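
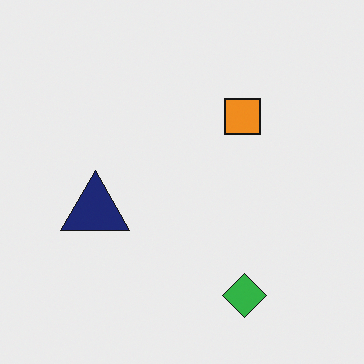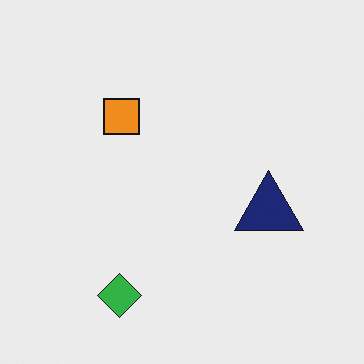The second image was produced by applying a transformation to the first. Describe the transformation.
The transformation is: flipped horizontally (left ↔ right).

The navy triangle is in the left of the first image and the right of the second — shapes on opposite sides of the vertical midline have swapped in a mirror flip.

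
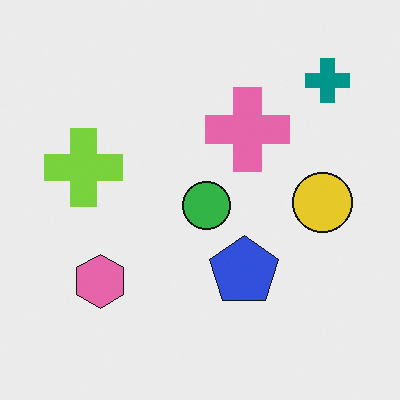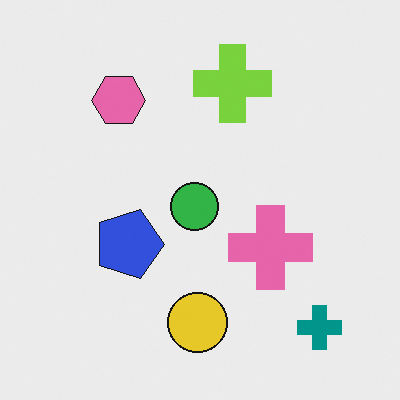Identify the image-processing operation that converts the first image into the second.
The transformation is: rotated 90° clockwise.

The teal cross sits in the top-right of the first image and the bottom-right of the second — consistent with a whole-image 90° clockwise rotation.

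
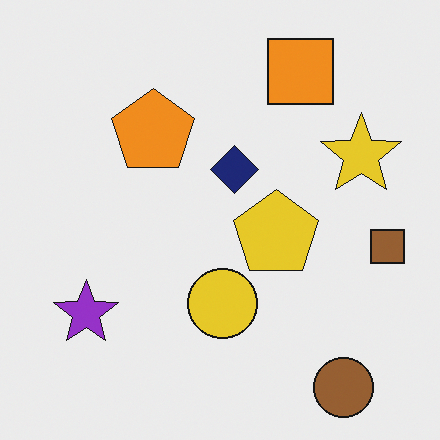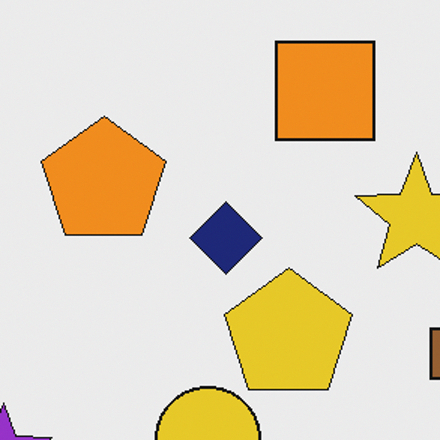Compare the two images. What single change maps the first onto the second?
The image was cropped slightly and scaled back up.

The visible shapes are larger and the field of view is narrower; shapes near the original edges may be partly or wholly outside the frame — a crop-and-rescale.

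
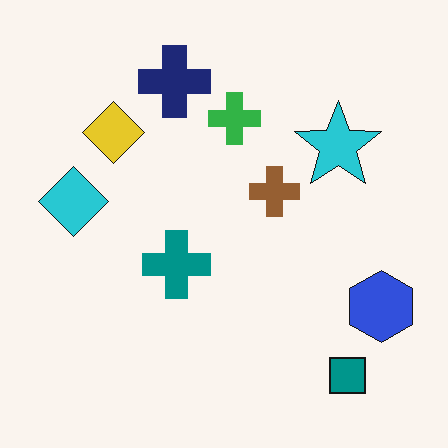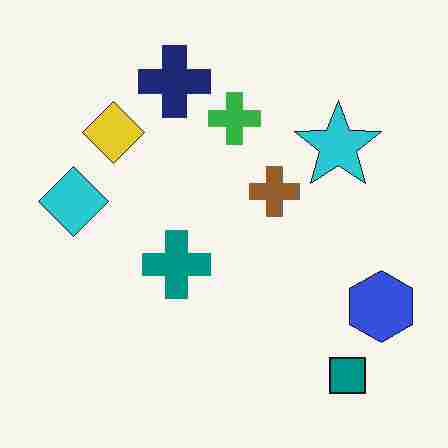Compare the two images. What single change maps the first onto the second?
The transformation is: heavily JPEG-compressed with obvious blocking artifacts.

Blocky 8×8 compression artifacts appear around shape edges and the flat background shows ringing — characteristic JPEG degradation.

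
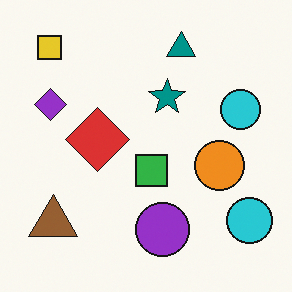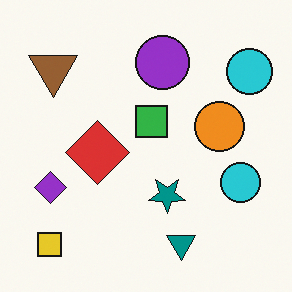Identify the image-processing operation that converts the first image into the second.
This is the original image flipped vertically (top ↔ bottom).

The yellow square is in the top-left of the first image and the bottom-left of the second — shapes on opposite sides of the horizontal midline have swapped in a mirror flip.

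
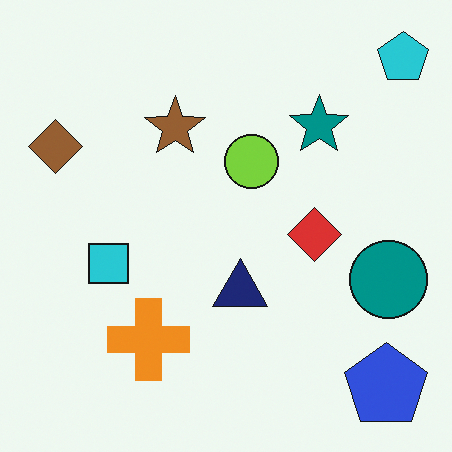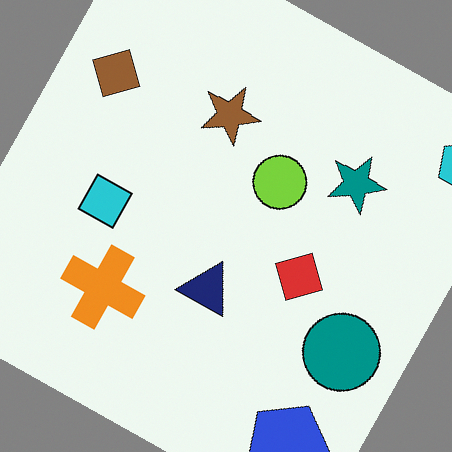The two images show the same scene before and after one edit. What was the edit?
The transformation is: rotated clockwise by a moderate amount.

Every shape is tilted by the same angle and the image corners show triangular fill wedges — a whole-image rotation by a non-right angle.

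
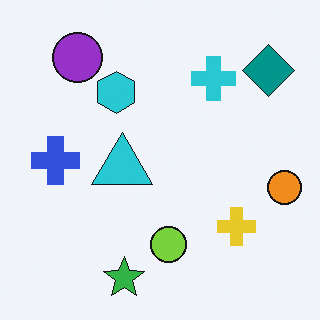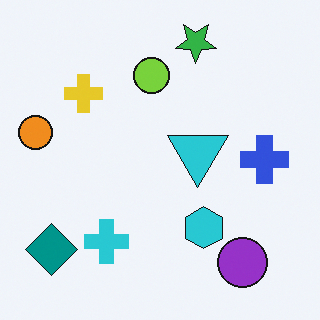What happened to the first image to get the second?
The image was rotated 180°.

The teal diamond sits in the top-right of the first image and the bottom-left of the second — consistent with a whole-image 180° rotation.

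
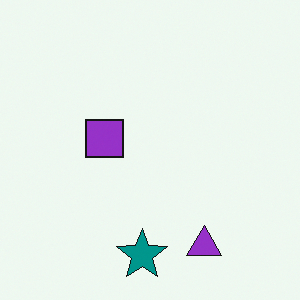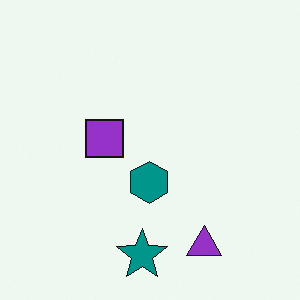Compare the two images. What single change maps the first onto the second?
The second image is the first overlaid with an additional teal hexagon.

A teal hexagon appears in the second image that is absent from the first.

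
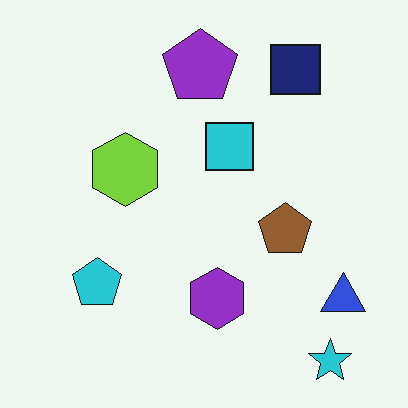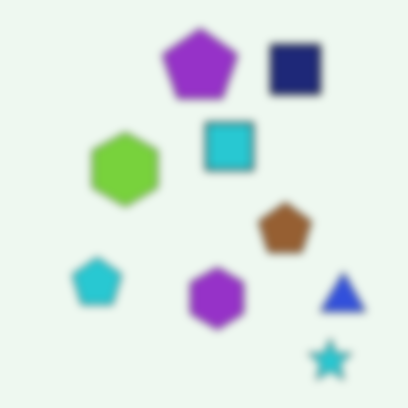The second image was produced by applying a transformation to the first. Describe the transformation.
This is the original image noticeably gaussian-blurred.

Shape edges and outlines are uniformly softened across the whole image.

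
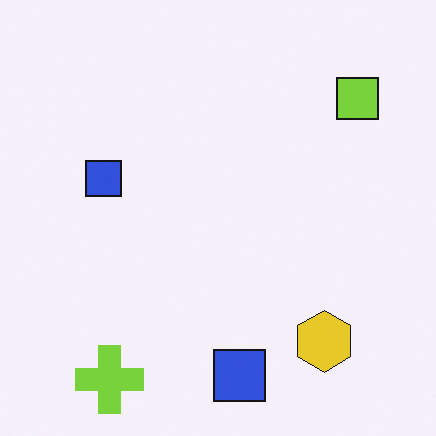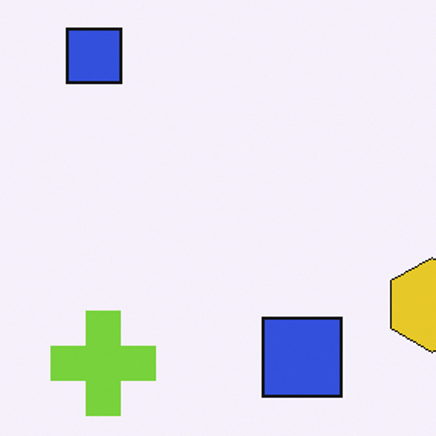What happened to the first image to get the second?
The transformation is: cropped slightly and scaled back up.

The visible shapes are larger and the field of view is narrower; shapes near the original edges may be partly or wholly outside the frame — a crop-and-rescale.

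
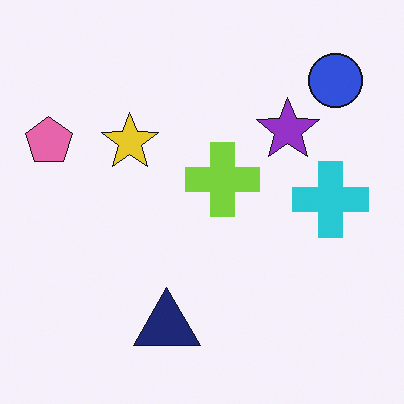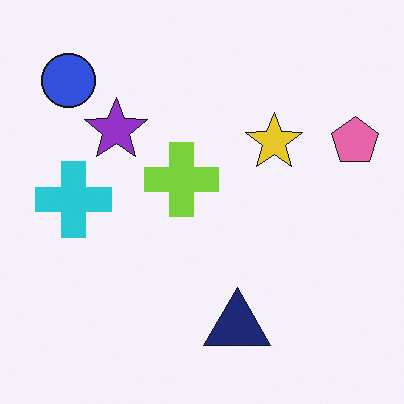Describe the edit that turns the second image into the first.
The first image is the second flipped horizontally (left ↔ right).

The pink pentagon is in the right of the second image and the left of the first — shapes on opposite sides of the vertical midline have swapped in a mirror flip.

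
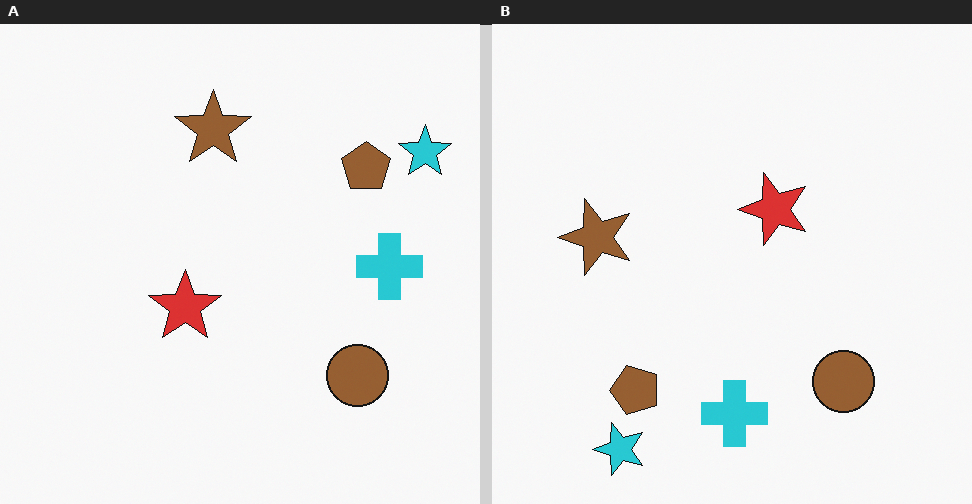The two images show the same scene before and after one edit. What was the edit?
The right (B) image is the left (A) transposed (reflected across the top-left ↔ bottom-right diagonal).

Shapes have swapped their row and column positions — what was in the top-right is now in the bottom-left — a diagonal reflection.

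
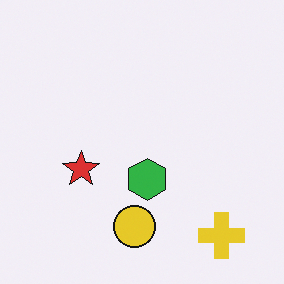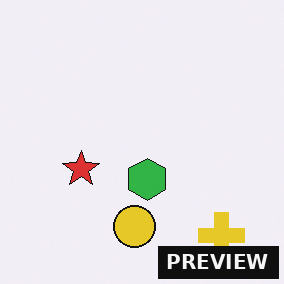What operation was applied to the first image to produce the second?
The image was watermarked with the text "PREVIEW" in the lower-right corner.

A dark label reading "PREVIEW" appears in the lower-right corner.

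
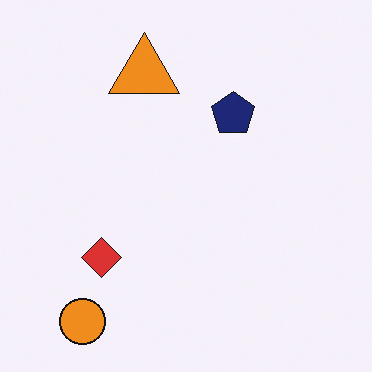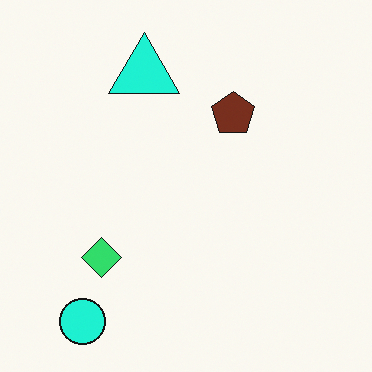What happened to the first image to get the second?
The transformation is: hue-shifted through roughly a third of the color wheel.

Every shape's color has rotated by the same amount around the hue wheel — a uniform hue shift.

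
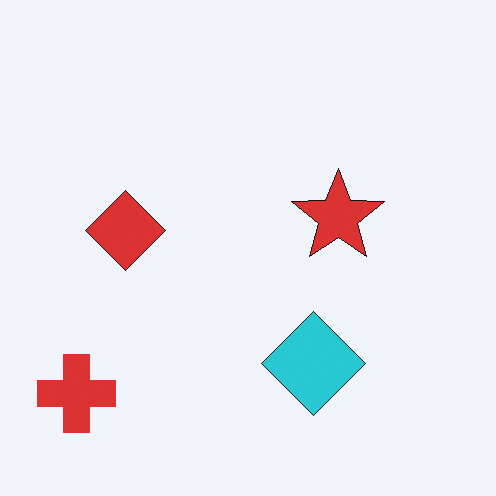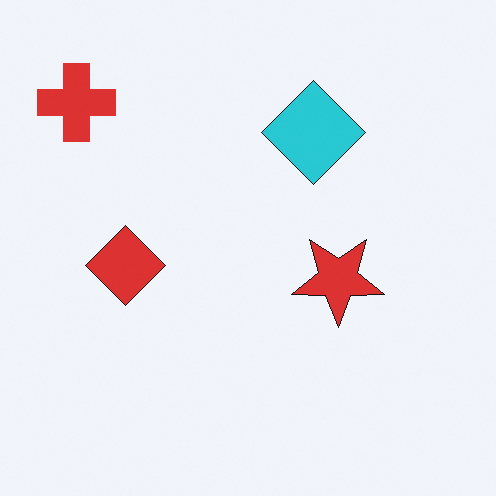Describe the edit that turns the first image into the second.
The second image is the first flipped vertically (top ↔ bottom).

The red cross is in the bottom-left of the first image and the top-left of the second — shapes on opposite sides of the horizontal midline have swapped in a mirror flip.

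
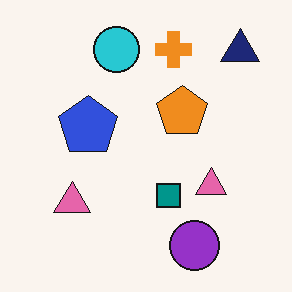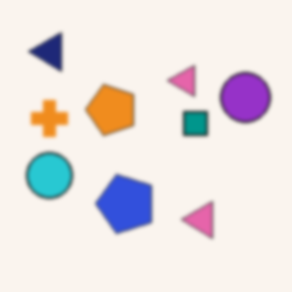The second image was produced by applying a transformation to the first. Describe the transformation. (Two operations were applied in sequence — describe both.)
It was rotated 90° counter-clockwise, then given a subtle gaussian blur.

The navy triangle sits in the top-right of the first image and the top-left of the second — consistent with a whole-image 90° counter-clockwise rotation. Shape edges and outlines are uniformly softened across the whole image.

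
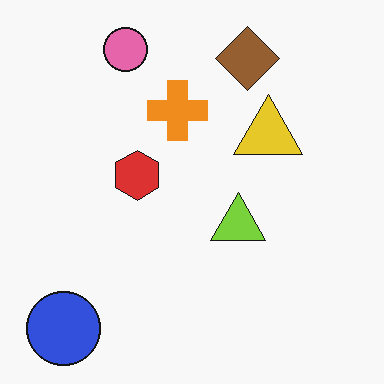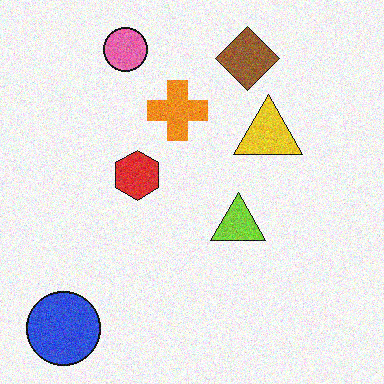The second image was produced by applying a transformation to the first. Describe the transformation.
The image was degraded with visible gaussian noise.

Random speckle covers the whole image, including the flat background.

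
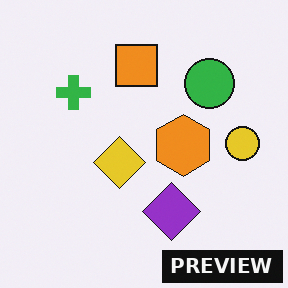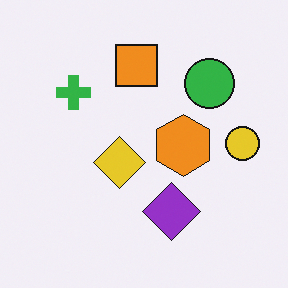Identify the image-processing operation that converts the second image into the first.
This is the original image watermarked with the text "PREVIEW" in the lower-right corner.

A dark label reading "PREVIEW" appears in the lower-right corner.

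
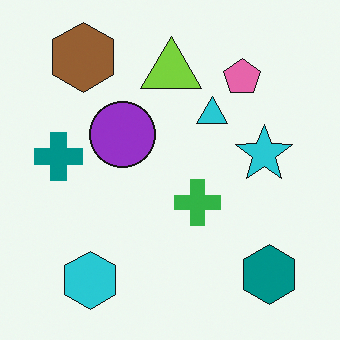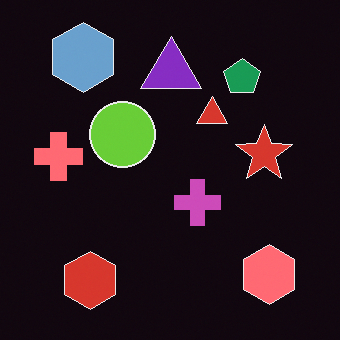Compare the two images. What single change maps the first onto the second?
It was color-inverted (negative).

The light background has become dark and every shape's color is its complement — a photographic negative.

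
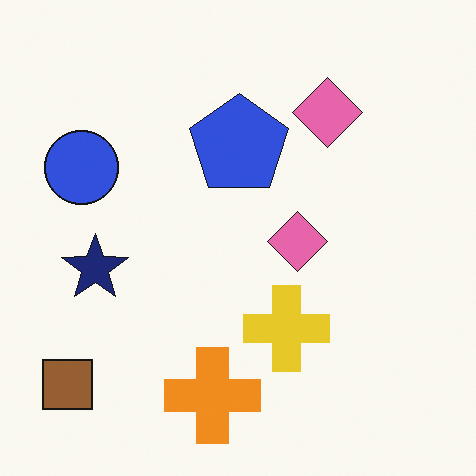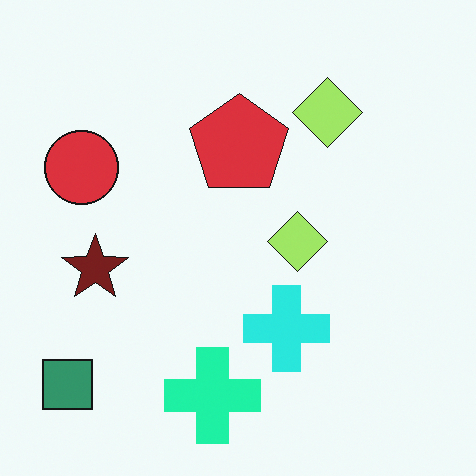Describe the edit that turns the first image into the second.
This is the original image hue-shifted noticeably.

Every shape's color has rotated by the same amount around the hue wheel — a uniform hue shift.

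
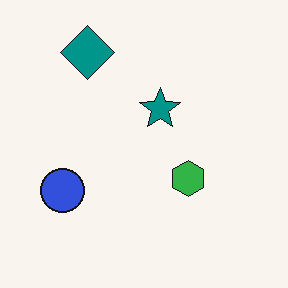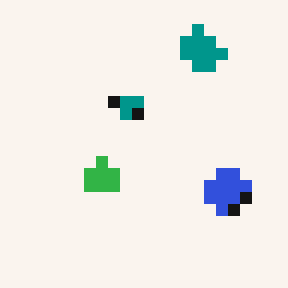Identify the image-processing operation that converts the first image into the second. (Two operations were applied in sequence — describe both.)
Coarsely pixelated, then flipped horizontally (left ↔ right).

Shapes are reduced to large square blocks; fine edges and outlines are lost — a downscale-then-upscale (mosaic) effect. The blue circle is in the left of the first image and the right of the second — shapes on opposite sides of the vertical midline have swapped in a mirror flip.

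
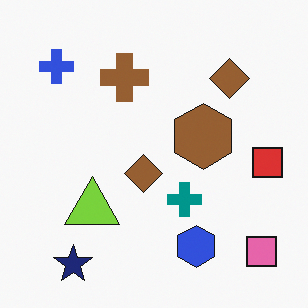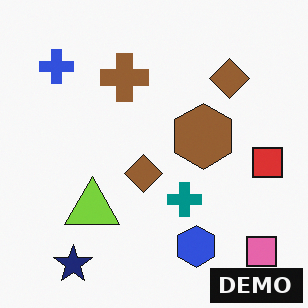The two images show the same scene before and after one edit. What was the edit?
The second image is the first watermarked with the text "DEMO" in the lower-right corner.

A dark label reading "DEMO" appears in the lower-right corner.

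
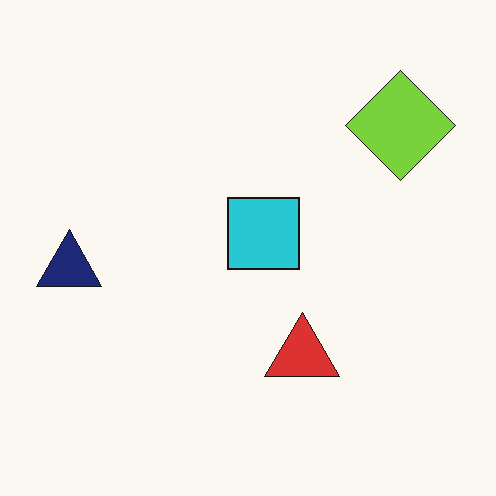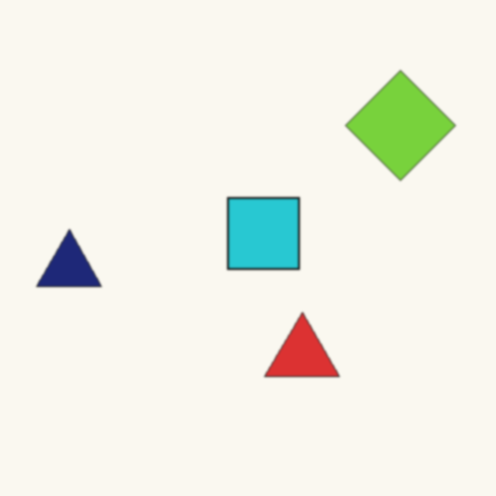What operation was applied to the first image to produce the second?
The image was lightly blurred.

Shape edges and outlines are uniformly softened across the whole image.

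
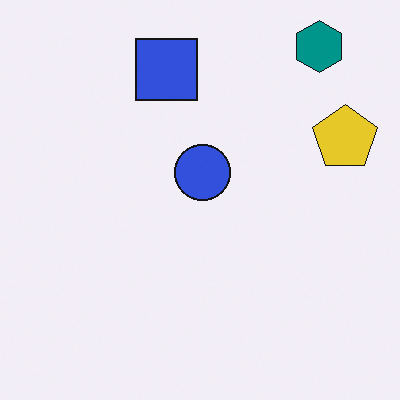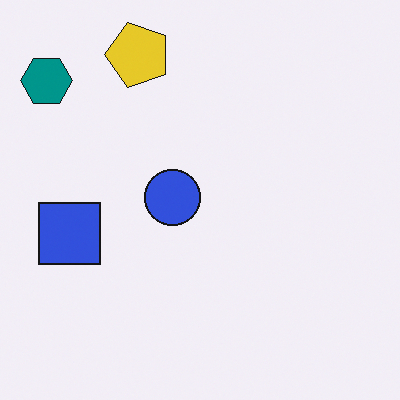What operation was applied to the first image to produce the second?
It was rotated 90° counter-clockwise.

The teal hexagon sits in the top-right of the first image and the top-left of the second — consistent with a whole-image 90° counter-clockwise rotation.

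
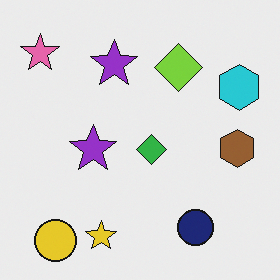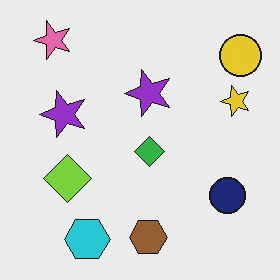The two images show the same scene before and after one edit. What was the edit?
Transposed (reflected across the top-left ↔ bottom-right diagonal).

Shapes have swapped their row and column positions — what was in the top-right is now in the bottom-left — a diagonal reflection.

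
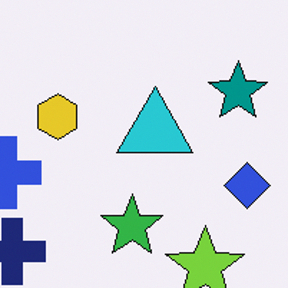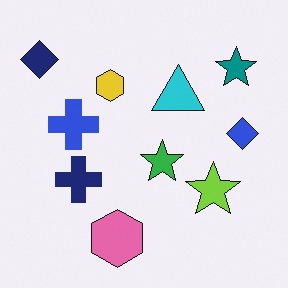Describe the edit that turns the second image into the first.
The first image is the second cropped to a modestly smaller region and rescaled.

The visible shapes are larger and the field of view is narrower; shapes near the original edges may be partly or wholly outside the frame — a crop-and-rescale.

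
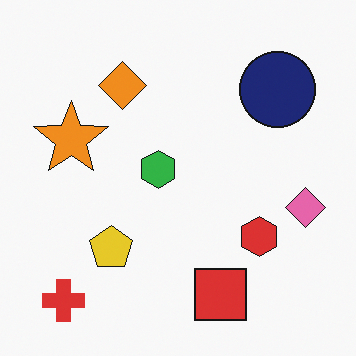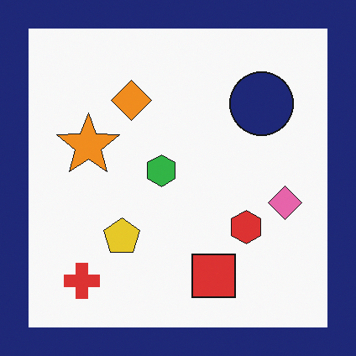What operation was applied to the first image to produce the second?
This is the original image framed with a navy border.

A solid navy frame runs around the edge of the second image, with the content slightly shrunk inside it.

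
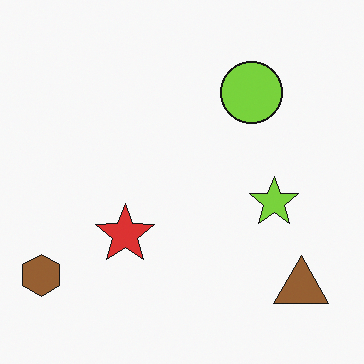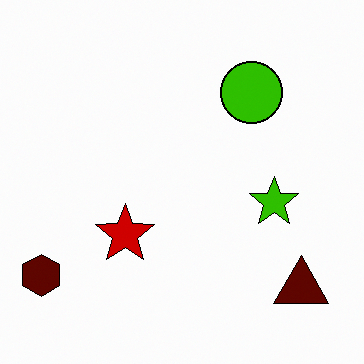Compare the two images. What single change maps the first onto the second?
The transformation is: given much higher contrast.

Tones are pushed away from mid-grey across the whole image — a global contrast change.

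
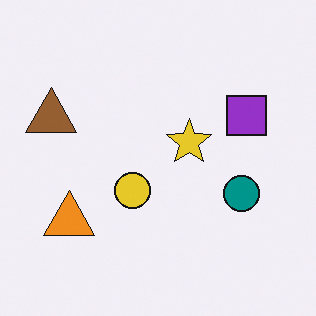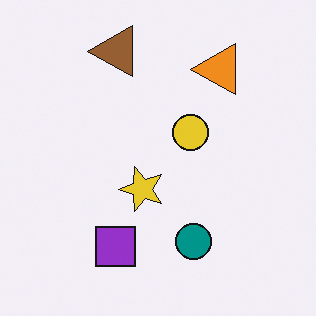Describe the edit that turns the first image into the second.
This is the original image transposed (reflected across the top-left ↔ bottom-right diagonal).

Shapes have swapped their row and column positions — what was in the top-right is now in the bottom-left — a diagonal reflection.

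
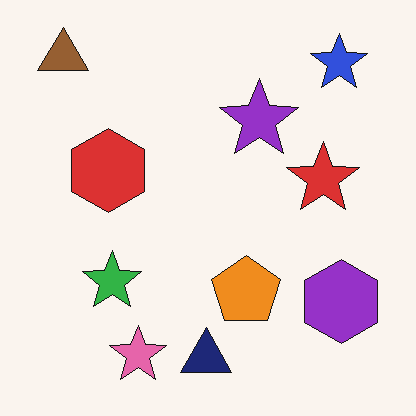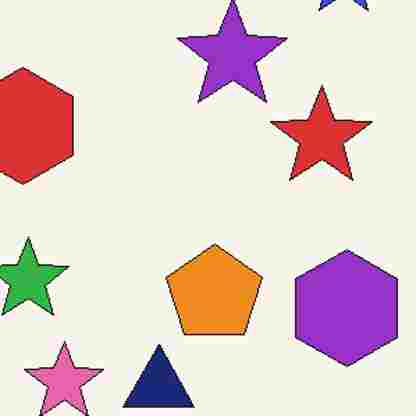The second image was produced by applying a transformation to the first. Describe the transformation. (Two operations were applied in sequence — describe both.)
It was cropped slightly and scaled back up, then heavily JPEG-compressed with obvious blocking artifacts.

The visible shapes are larger and the field of view is narrower; shapes near the original edges may be partly or wholly outside the frame — a crop-and-rescale. Blocky 8×8 compression artifacts appear around shape edges and the flat background shows ringing — characteristic JPEG degradation.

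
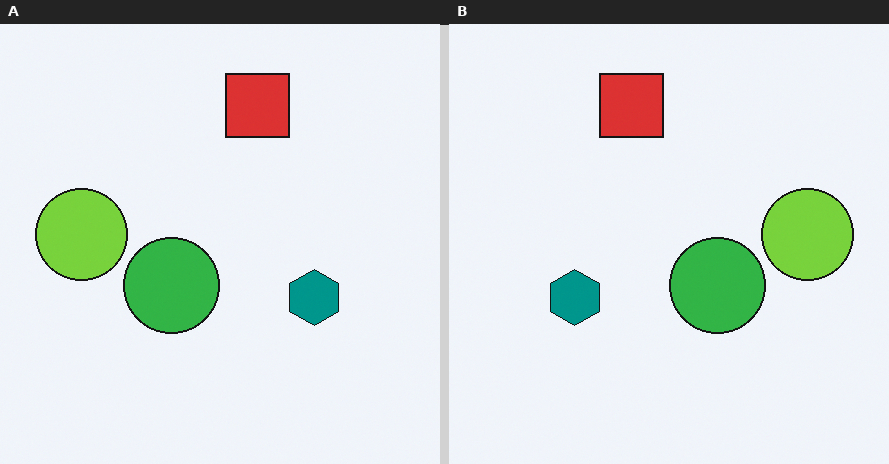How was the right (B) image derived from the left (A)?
The image was flipped horizontally (left ↔ right).

The lime circle is in the left of the left (A) image and the right of the right (B) — shapes on opposite sides of the vertical midline have swapped in a mirror flip.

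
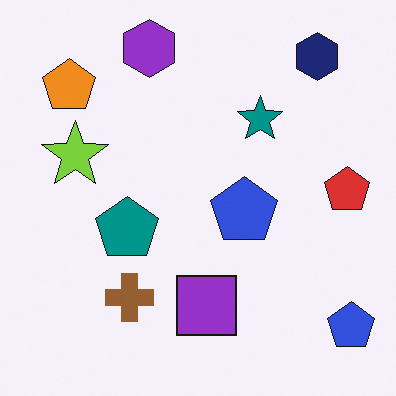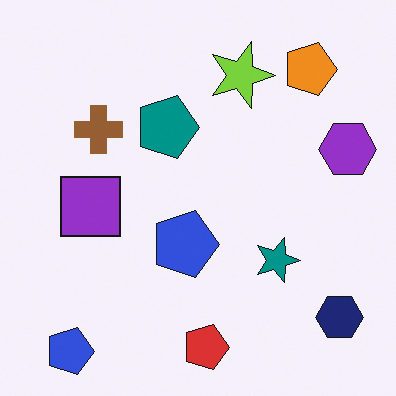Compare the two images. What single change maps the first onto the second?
The transformation is: rotated 90° clockwise.

The navy hexagon sits in the top-right of the first image and the bottom-right of the second — consistent with a whole-image 90° clockwise rotation.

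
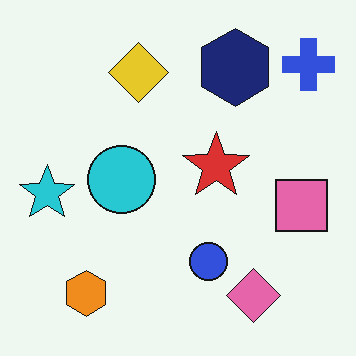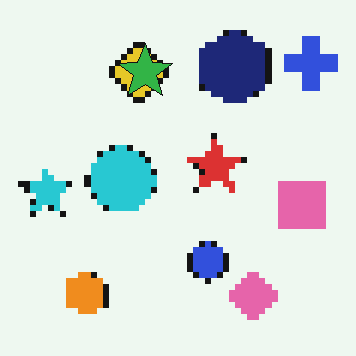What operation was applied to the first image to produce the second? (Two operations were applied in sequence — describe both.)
It was moderately pixelated, then overlaid with an additional green star.

Shapes are reduced to large square blocks; fine edges and outlines are lost — a downscale-then-upscale (mosaic) effect. A green star appears in the second image that is absent from the first.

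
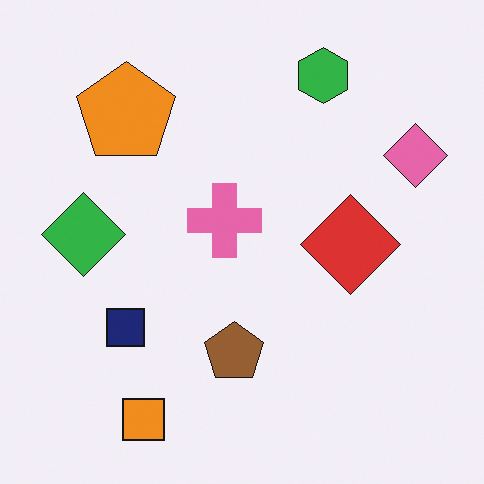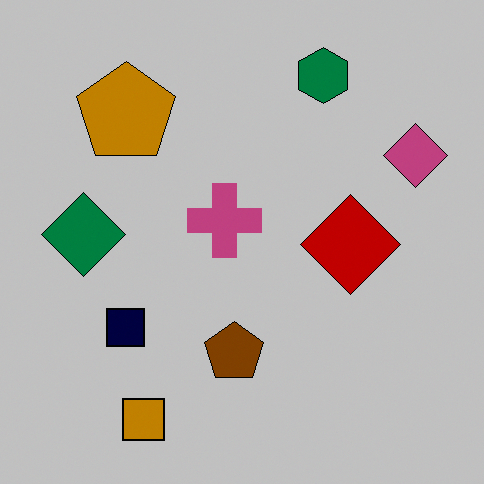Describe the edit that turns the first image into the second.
This is the original image aggressively posterized.

Each flat color has snapped to a coarser quantized level — most visibly, the near-white background has dropped to a flat grey.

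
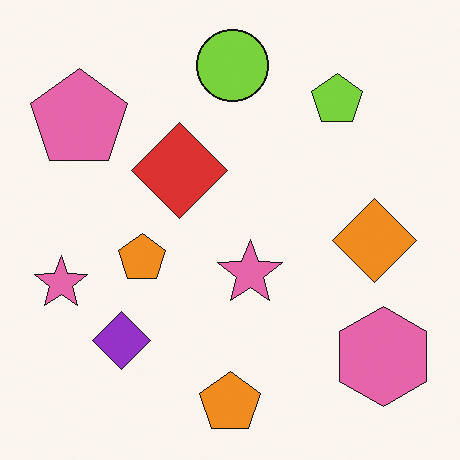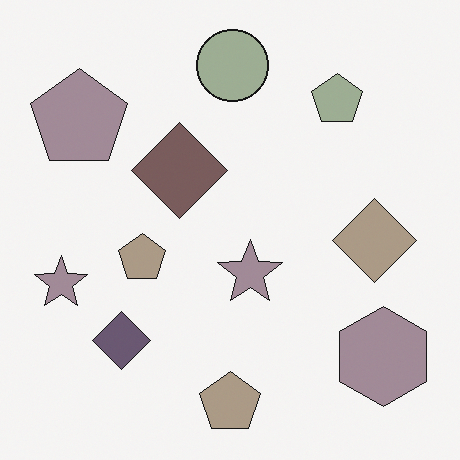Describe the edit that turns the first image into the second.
The image was heavily desaturated.

All colors are more muted and greyish — a global saturation change.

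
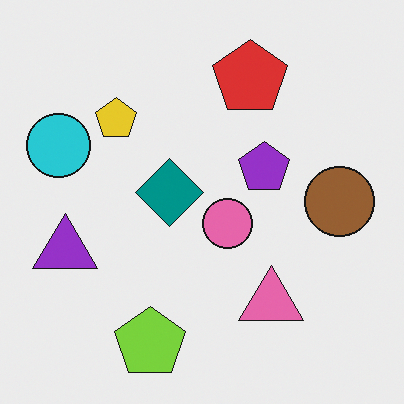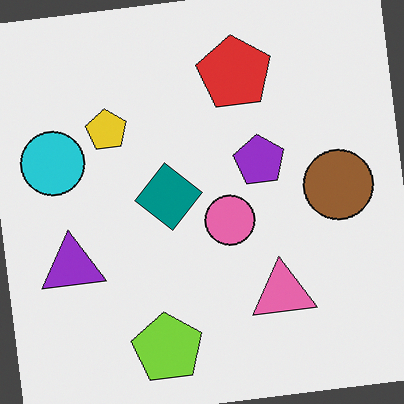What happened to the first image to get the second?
The second image is the first rotated counter-clockwise by a few degrees.

Every shape is tilted by the same angle and the image corners show triangular fill wedges — a whole-image rotation by a non-right angle.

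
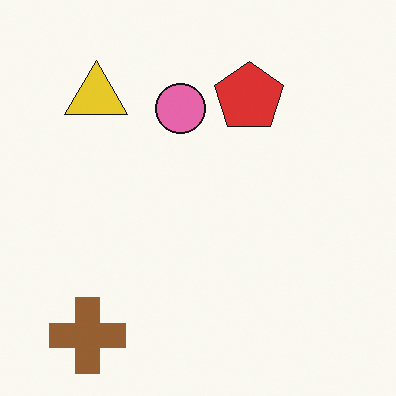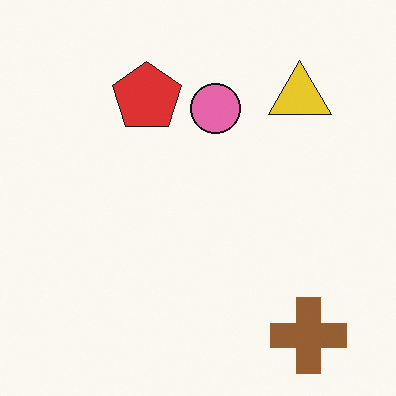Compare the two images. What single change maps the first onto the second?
The transformation is: flipped horizontally (left ↔ right).

The brown cross is in the bottom-left of the first image and the bottom-right of the second — shapes on opposite sides of the vertical midline have swapped in a mirror flip.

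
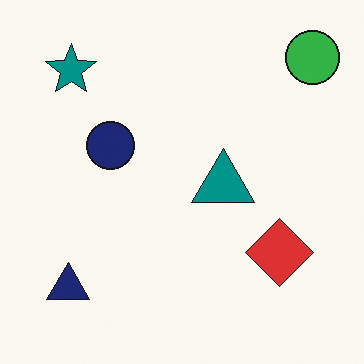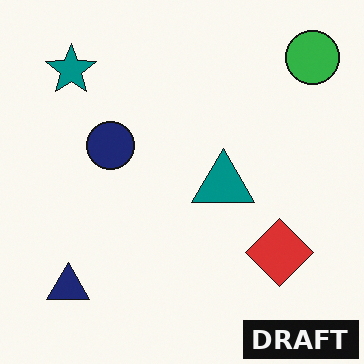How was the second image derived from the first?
The image was watermarked with the text "DRAFT" in the lower-right corner.

A dark label reading "DRAFT" appears in the lower-right corner.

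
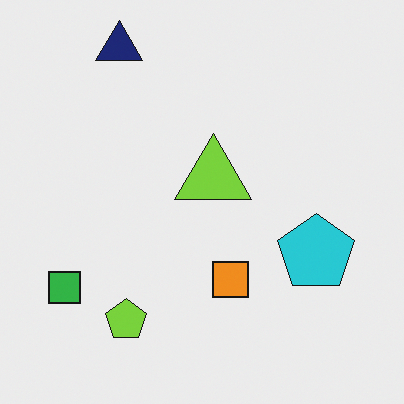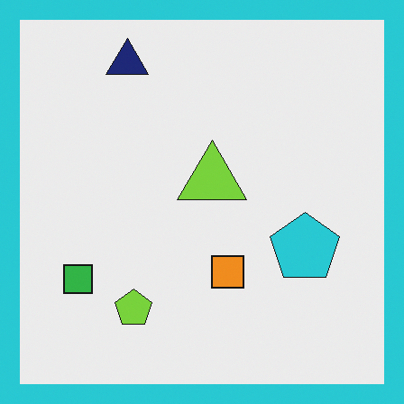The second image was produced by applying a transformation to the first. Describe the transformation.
The image was framed with a cyan border.

A solid cyan frame runs around the edge of the second image, with the content slightly shrunk inside it.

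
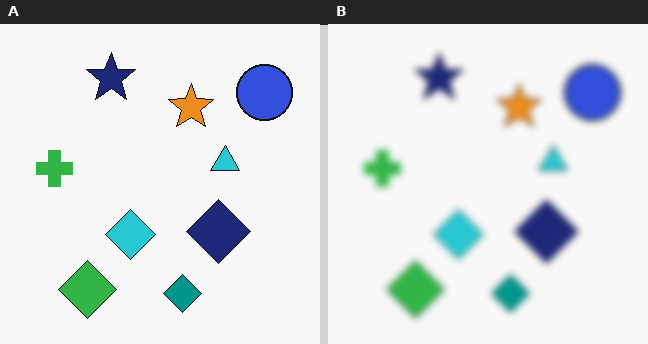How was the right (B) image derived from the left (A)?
The image was noticeably gaussian-blurred.

Shape edges and outlines are uniformly softened across the whole image.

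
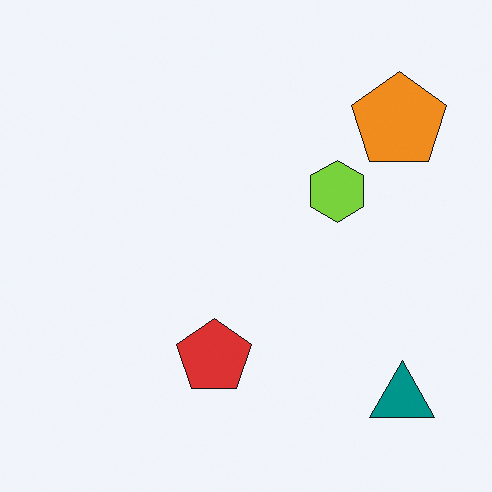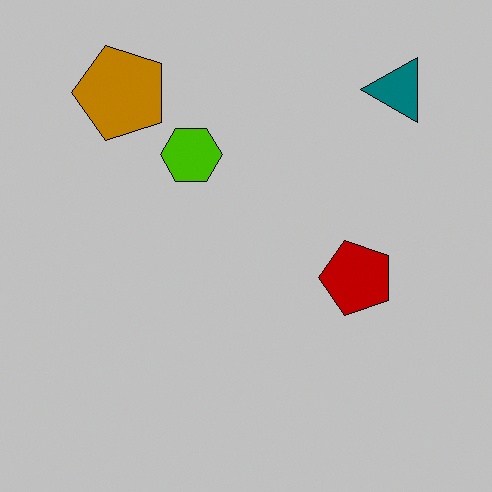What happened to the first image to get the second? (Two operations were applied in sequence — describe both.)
The second image is the first rotated 90° counter-clockwise, then heavily posterized to just a handful of flat colors.

The teal triangle sits in the bottom-right of the first image and the top-right of the second — consistent with a whole-image 90° counter-clockwise rotation. Each flat color has snapped to a coarser quantized level — most visibly, the near-white background has dropped to a flat grey.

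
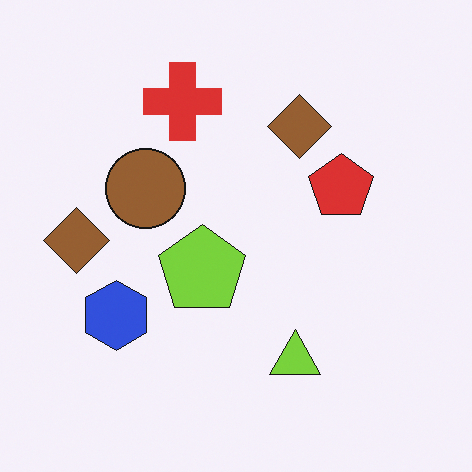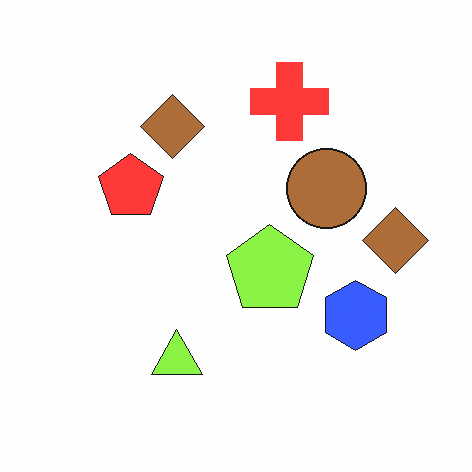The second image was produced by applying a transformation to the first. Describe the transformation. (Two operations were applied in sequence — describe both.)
The image was brightened a little, then flipped horizontally (left ↔ right).

Every pixel — background and shapes alike — is uniformly brightened. The blue hexagon is in the bottom-left of the first image and the bottom-right of the second — shapes on opposite sides of the vertical midline have swapped in a mirror flip.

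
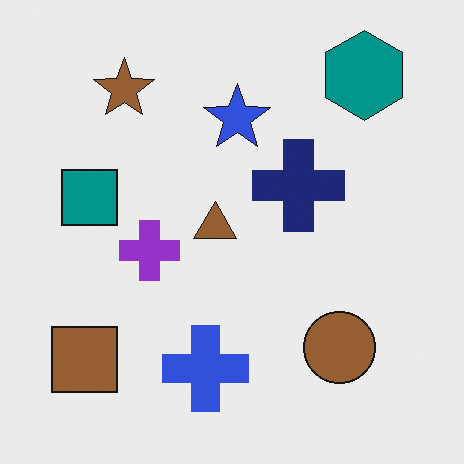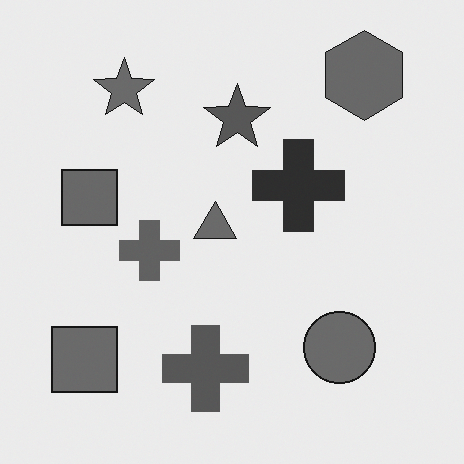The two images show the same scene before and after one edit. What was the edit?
This is the original image converted to grayscale.

All color is removed — every shape is now a shade of grey.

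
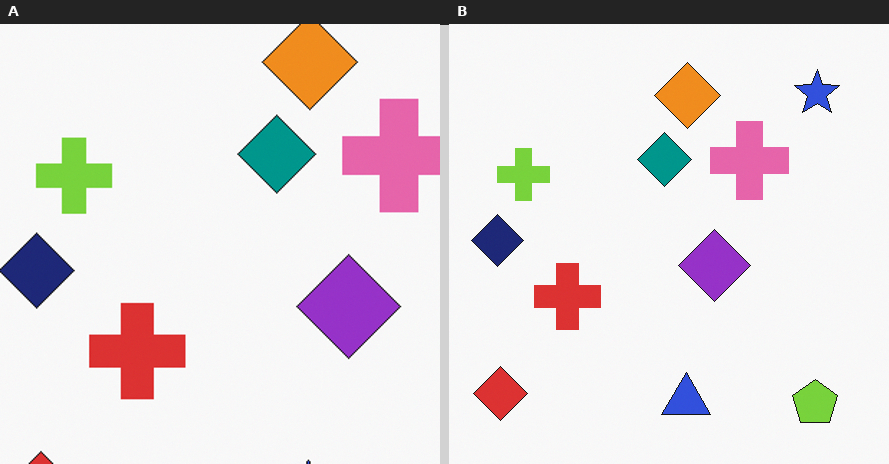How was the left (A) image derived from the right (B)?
It was cropped to a modestly smaller region and rescaled.

The visible shapes are larger and the field of view is narrower; shapes near the original edges may be partly or wholly outside the frame — a crop-and-rescale.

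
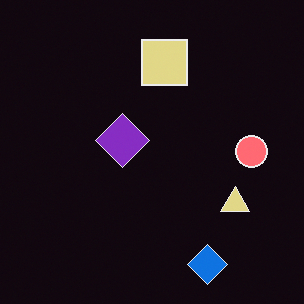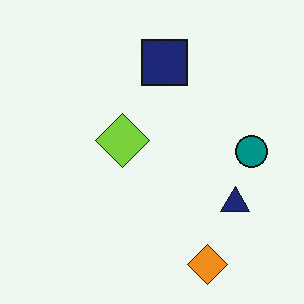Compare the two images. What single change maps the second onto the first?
The image was color-inverted (negative).

The light background has become dark and every shape's color is its complement — a photographic negative.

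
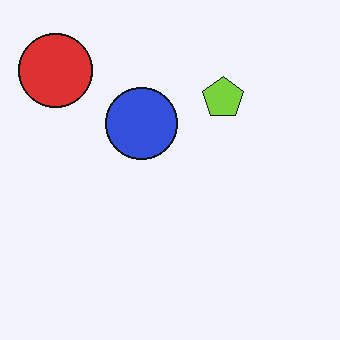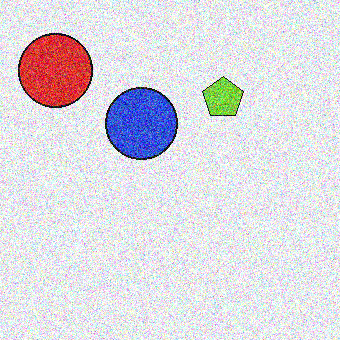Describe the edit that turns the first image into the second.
Degraded with heavy additive noise.

Random speckle covers the whole image, including the flat background.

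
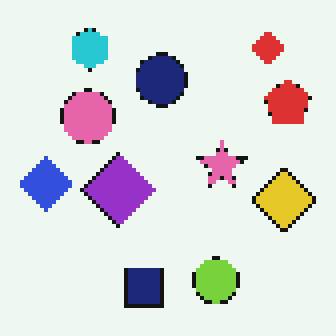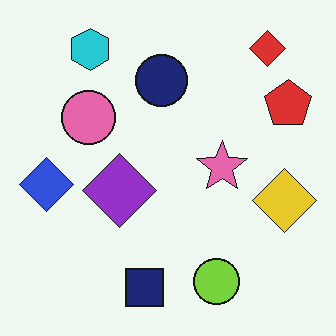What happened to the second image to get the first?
It was lightly pixelated (a mild mosaic effect).

Shapes are reduced to large square blocks; fine edges and outlines are lost — a downscale-then-upscale (mosaic) effect.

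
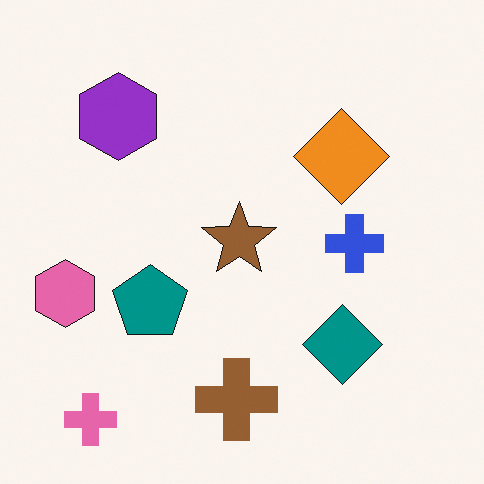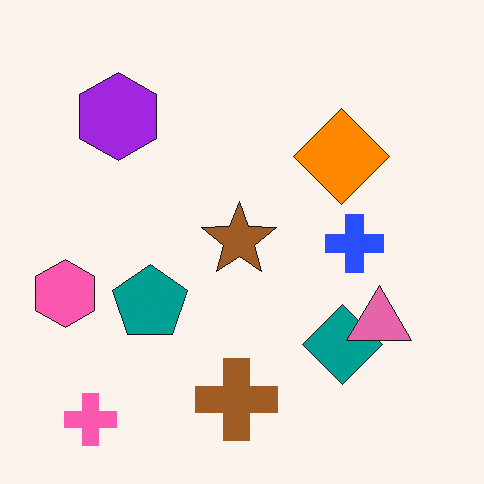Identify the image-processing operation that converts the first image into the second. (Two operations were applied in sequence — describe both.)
Slightly oversaturated, then overlaid with an additional pink triangle.

All colors are more vivid — a global saturation change. A pink triangle appears in the second image that is absent from the first.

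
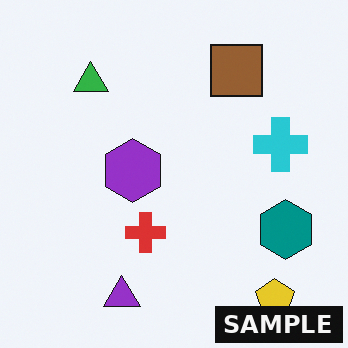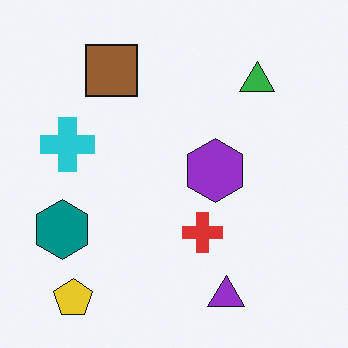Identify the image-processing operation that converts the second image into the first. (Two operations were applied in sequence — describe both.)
The first image is the second flipped horizontally (left ↔ right), then watermarked with the text "SAMPLE" in the lower-right corner.

The teal hexagon is in the left of the second image and the right of the first — shapes on opposite sides of the vertical midline have swapped in a mirror flip. A dark label reading "SAMPLE" appears in the lower-right corner.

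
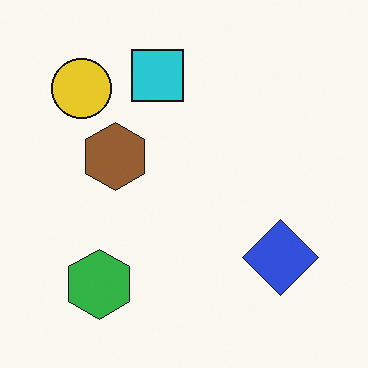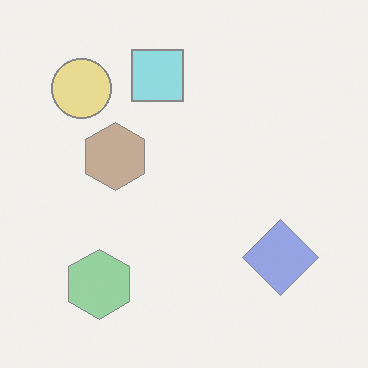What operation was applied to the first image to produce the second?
The transformation is: given much lower contrast.

Tones are pushed toward mid-grey across the whole image — a global contrast change.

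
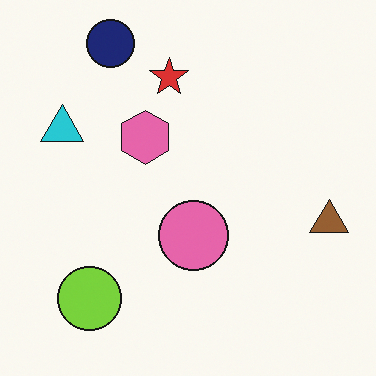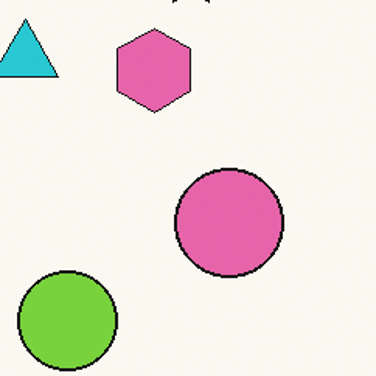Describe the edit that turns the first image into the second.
Cropped slightly and scaled back up.

The visible shapes are larger and the field of view is narrower; shapes near the original edges may be partly or wholly outside the frame — a crop-and-rescale.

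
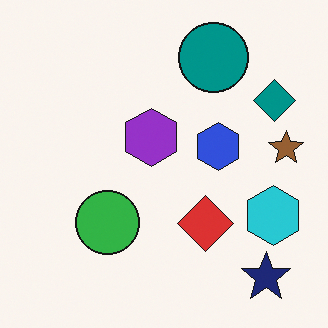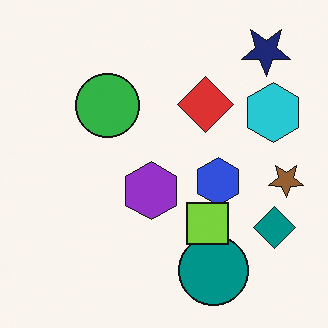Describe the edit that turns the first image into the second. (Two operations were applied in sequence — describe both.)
This is the original image flipped vertically (top ↔ bottom), then overlaid with an additional lime square.

The navy star is in the bottom-right of the first image and the top-right of the second — shapes on opposite sides of the horizontal midline have swapped in a mirror flip. A lime square appears in the second image that is absent from the first.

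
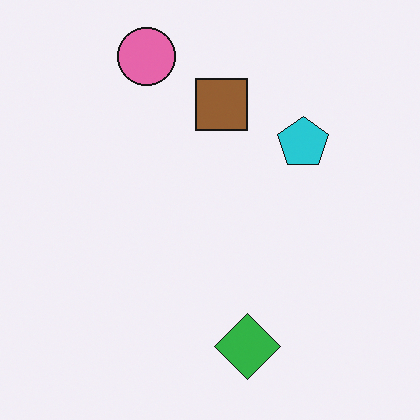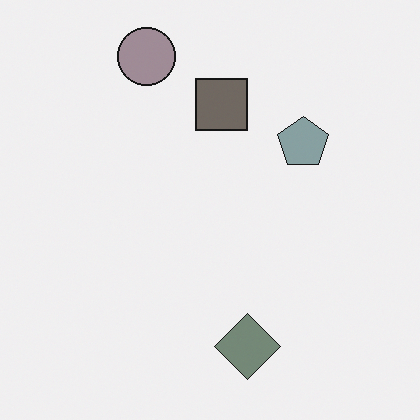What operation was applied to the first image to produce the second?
Heavily desaturated.

All colors are more muted and greyish — a global saturation change.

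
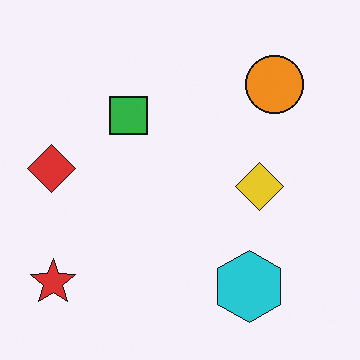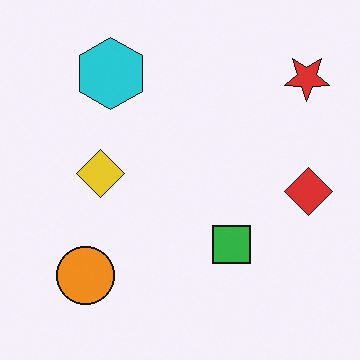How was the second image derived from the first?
The image was rotated 180°.

The red star sits in the bottom-left of the first image and the top-right of the second — consistent with a whole-image 180° rotation.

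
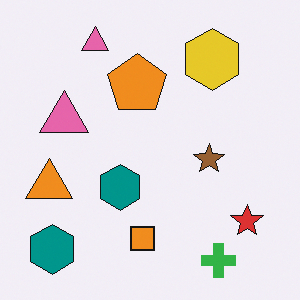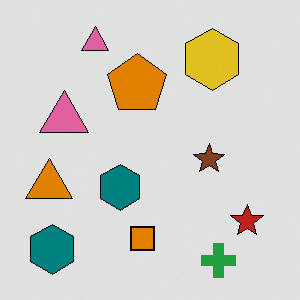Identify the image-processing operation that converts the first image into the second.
The second image is the first posterized to a reduced palette.

Each flat color has snapped to a coarser quantized level — most visibly, the near-white background has dropped to a flat grey.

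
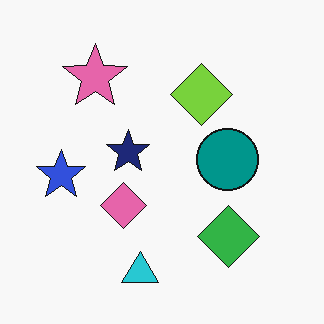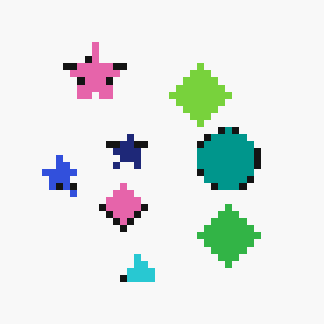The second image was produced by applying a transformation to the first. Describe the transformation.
The image was pixelated into visible square blocks.

Shapes are reduced to large square blocks; fine edges and outlines are lost — a downscale-then-upscale (mosaic) effect.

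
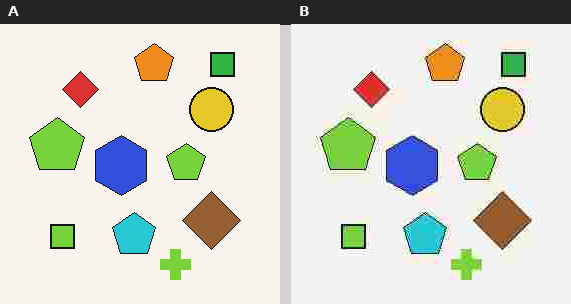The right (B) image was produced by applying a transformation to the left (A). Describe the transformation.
Heavily JPEG-compressed with obvious blocking artifacts.

Blocky 8×8 compression artifacts appear around shape edges and the flat background shows ringing — characteristic JPEG degradation.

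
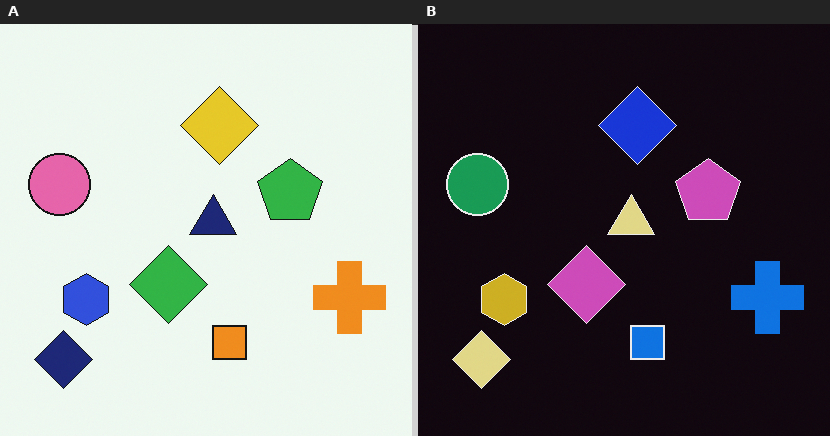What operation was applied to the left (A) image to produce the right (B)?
This is the original image color-inverted (negative).

The light background has become dark and every shape's color is its complement — a photographic negative.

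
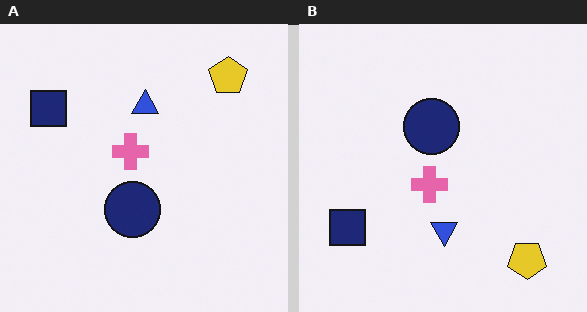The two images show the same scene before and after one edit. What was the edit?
The image was flipped vertically (top ↔ bottom).

The yellow pentagon is in the top-right of the left (A) image and the bottom-right of the right (B) — shapes on opposite sides of the horizontal midline have swapped in a mirror flip.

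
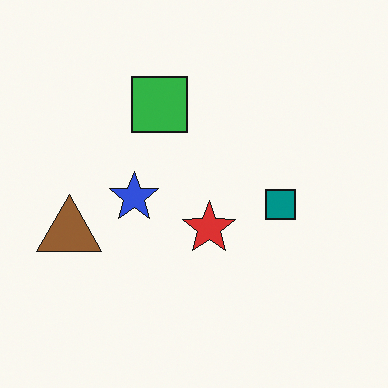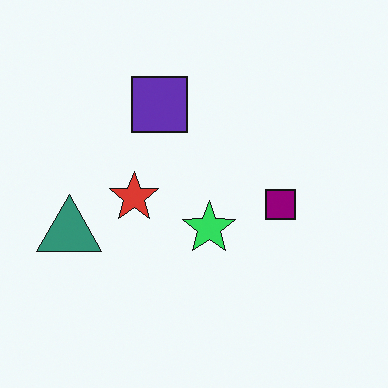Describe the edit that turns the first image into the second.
Hue-shifted noticeably.

Every shape's color has rotated by the same amount around the hue wheel — a uniform hue shift.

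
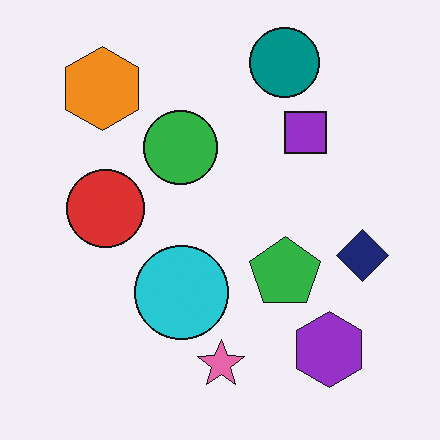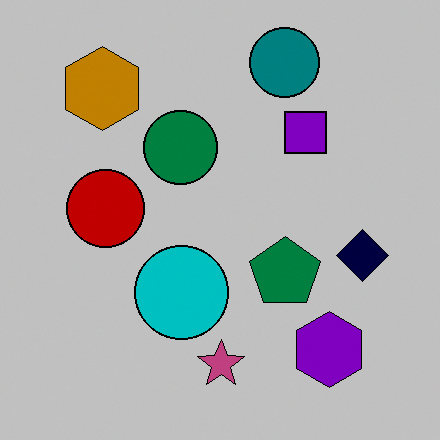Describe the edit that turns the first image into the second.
It was aggressively posterized.

Each flat color has snapped to a coarser quantized level — most visibly, the near-white background has dropped to a flat grey.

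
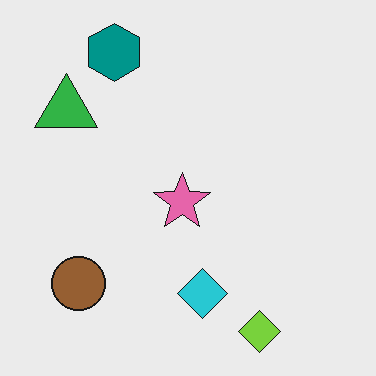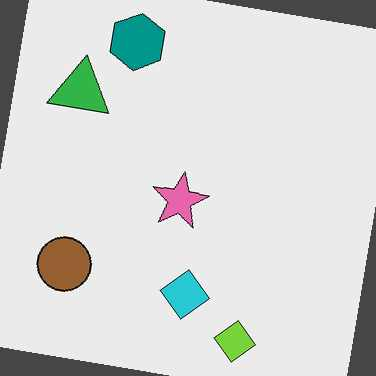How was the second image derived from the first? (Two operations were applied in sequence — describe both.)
The transformation is: rotated clockwise by a few degrees, then JPEG-compressed with visible artifacts.

Every shape is tilted by the same angle and the image corners show triangular fill wedges — a whole-image rotation by a non-right angle. Blocky 8×8 compression artifacts appear around shape edges and the flat background shows ringing — characteristic JPEG degradation.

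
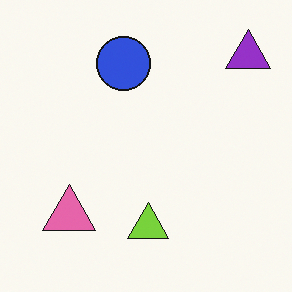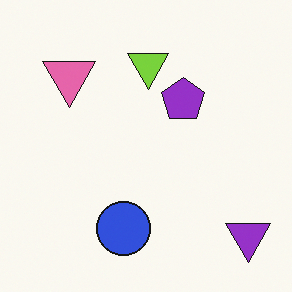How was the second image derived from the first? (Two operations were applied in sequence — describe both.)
The transformation is: flipped vertically (top ↔ bottom), then overlaid with an additional purple pentagon.

The purple triangle is in the top-right of the first image and the bottom-right of the second — shapes on opposite sides of the horizontal midline have swapped in a mirror flip. A purple pentagon appears in the second image that is absent from the first.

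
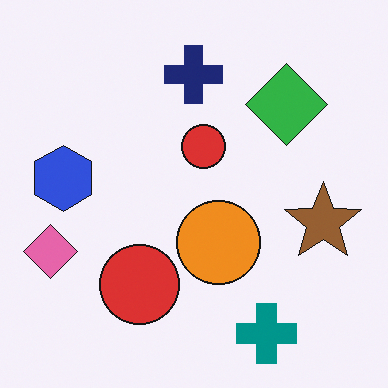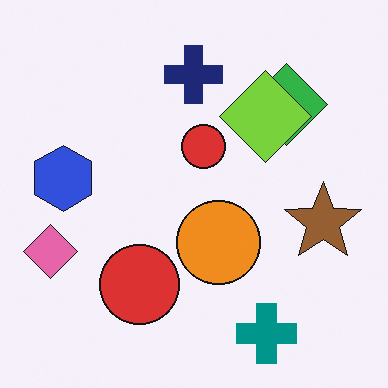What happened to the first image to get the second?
It was overlaid with an additional lime diamond.

A lime diamond appears in the second image that is absent from the first.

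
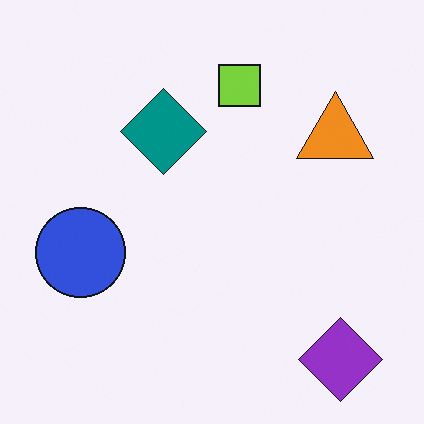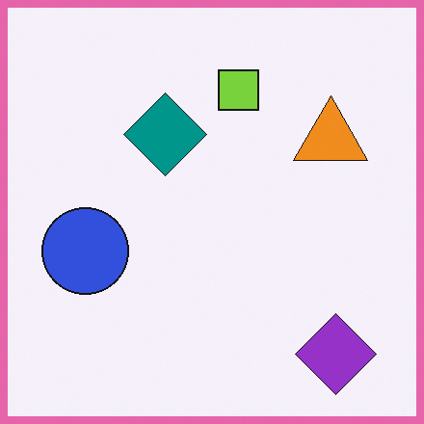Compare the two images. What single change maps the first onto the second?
Framed with a pink border.

A solid pink frame runs around the edge of the second image, with the content slightly shrunk inside it.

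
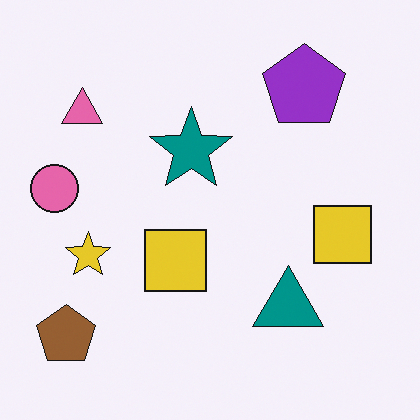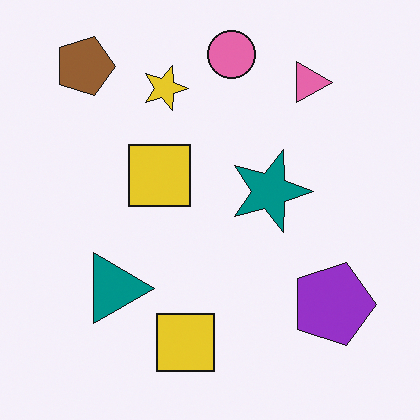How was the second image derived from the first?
The transformation is: rotated 90° clockwise.

The brown pentagon sits in the bottom-left of the first image and the top-left of the second — consistent with a whole-image 90° clockwise rotation.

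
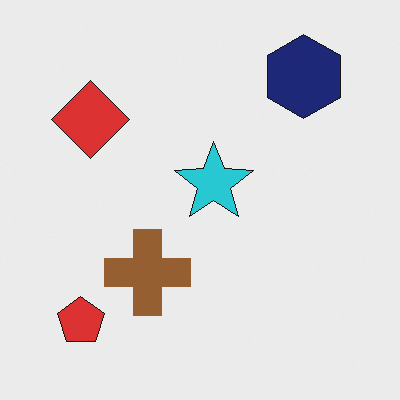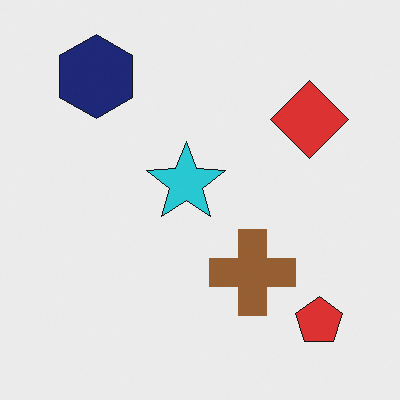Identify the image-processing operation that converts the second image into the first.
The image was flipped horizontally (left ↔ right).

The red pentagon is in the bottom-right of the second image and the bottom-left of the first — shapes on opposite sides of the vertical midline have swapped in a mirror flip.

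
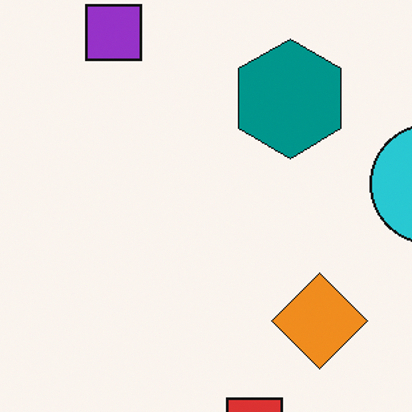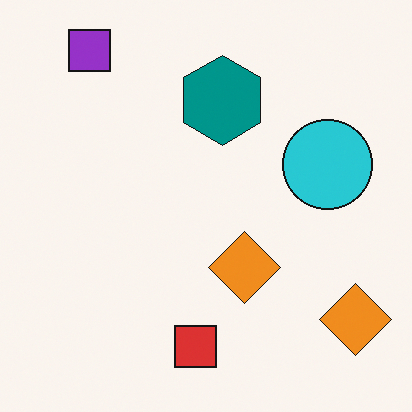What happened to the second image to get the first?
The first image is the second cropped slightly and scaled back up.

The visible shapes are larger and the field of view is narrower; shapes near the original edges may be partly or wholly outside the frame — a crop-and-rescale.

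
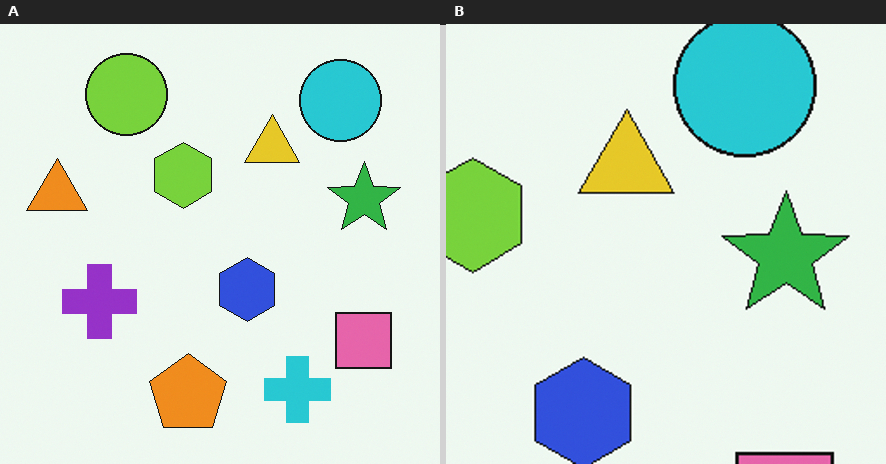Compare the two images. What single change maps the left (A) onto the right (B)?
The right (B) image is the left (A) cropped tightly and scaled back up.

The visible shapes are larger and the field of view is narrower; shapes near the original edges may be partly or wholly outside the frame — a crop-and-rescale.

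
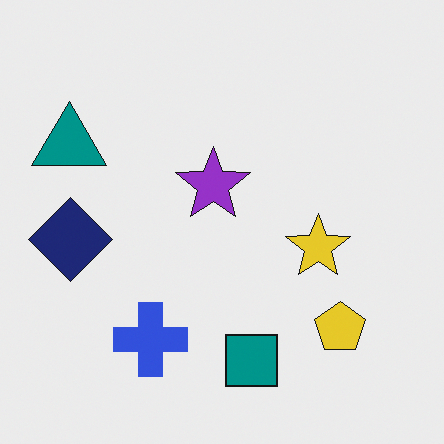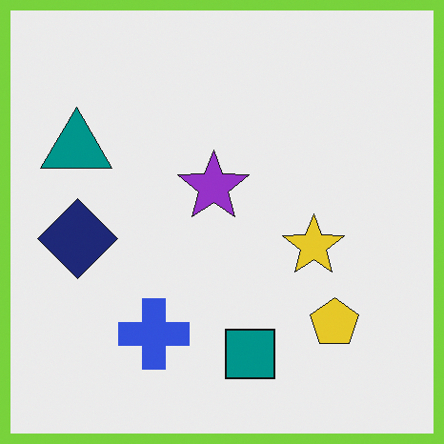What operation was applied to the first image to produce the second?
Framed with a lime border.

A solid lime frame runs around the edge of the second image, with the content slightly shrunk inside it.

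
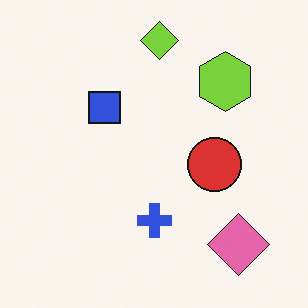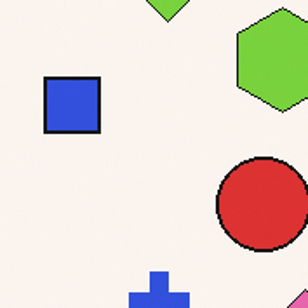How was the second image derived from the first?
The transformation is: cropped tightly and scaled back up.

The visible shapes are larger and the field of view is narrower; shapes near the original edges may be partly or wholly outside the frame — a crop-and-rescale.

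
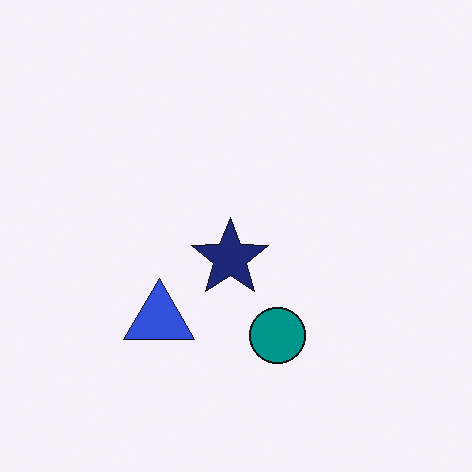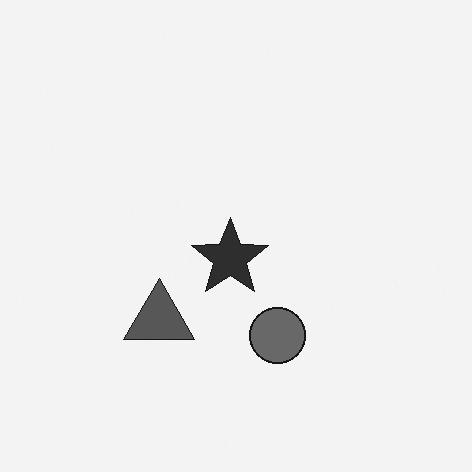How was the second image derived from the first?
Converted to grayscale.

All color is removed — every shape is now a shade of grey.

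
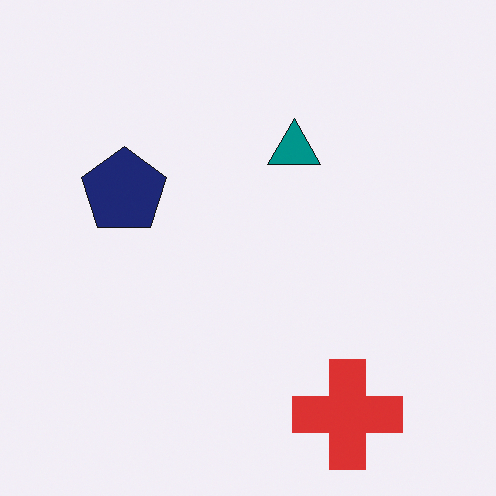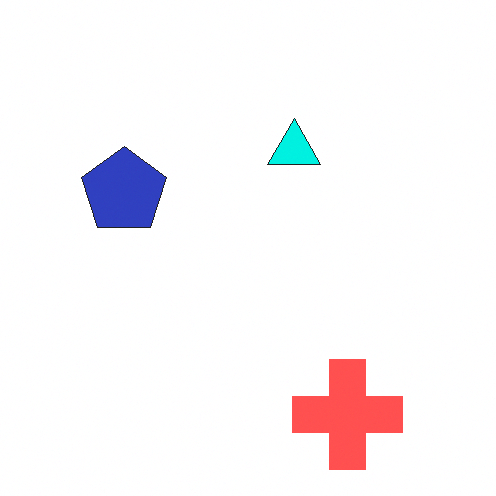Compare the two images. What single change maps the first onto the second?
The transformation is: substantially brightened.

Every pixel — background and shapes alike — is uniformly brightened.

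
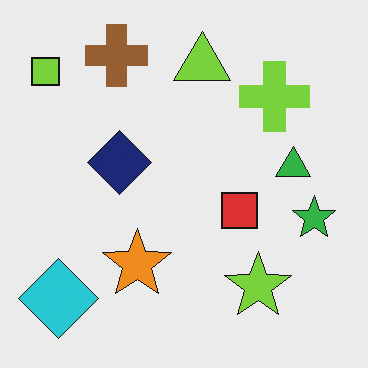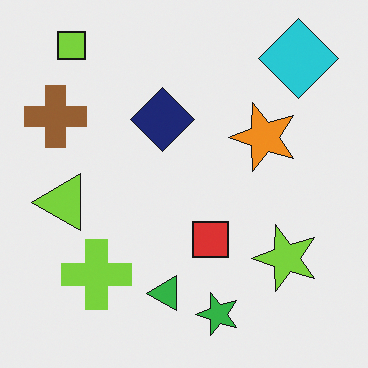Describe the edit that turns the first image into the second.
The transformation is: transposed (reflected across the top-left ↔ bottom-right diagonal).

Shapes have swapped their row and column positions — what was in the top-right is now in the bottom-left — a diagonal reflection.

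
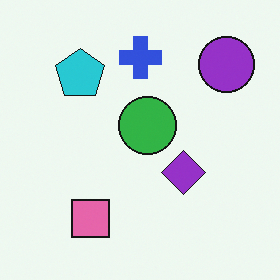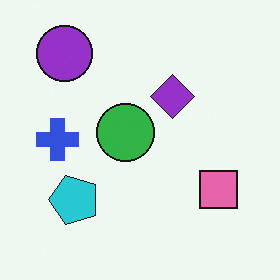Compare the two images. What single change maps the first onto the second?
The second image is the first rotated 90° counter-clockwise.

The purple circle sits in the top-right of the first image and the top-left of the second — consistent with a whole-image 90° counter-clockwise rotation.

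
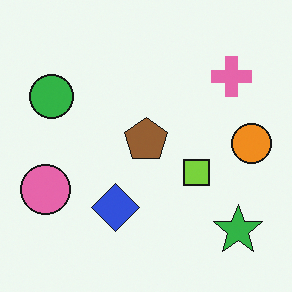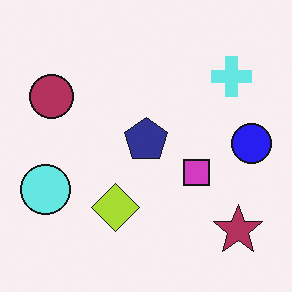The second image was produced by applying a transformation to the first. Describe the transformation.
The transformation is: hue-shifted by a large amount.

Every shape's color has rotated by the same amount around the hue wheel — a uniform hue shift.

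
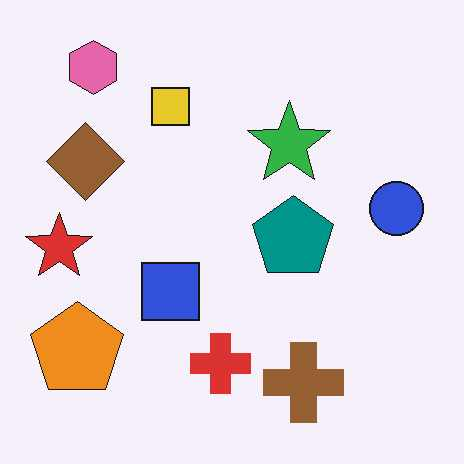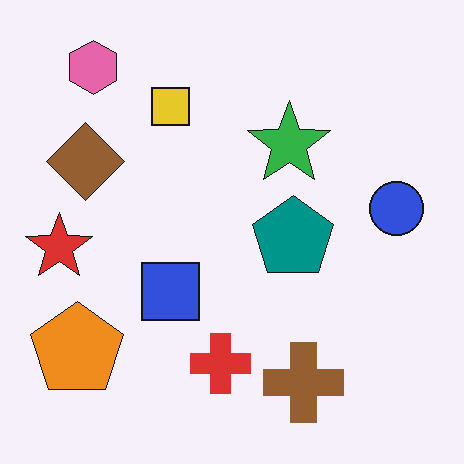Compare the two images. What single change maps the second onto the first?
It was JPEG-compressed with visible artifacts.

Blocky 8×8 compression artifacts appear around shape edges and the flat background shows ringing — characteristic JPEG degradation.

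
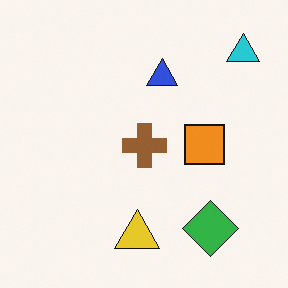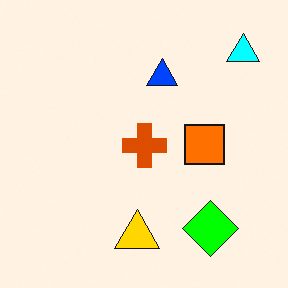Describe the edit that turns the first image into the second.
Heavily oversaturated.

All colors are more vivid — a global saturation change.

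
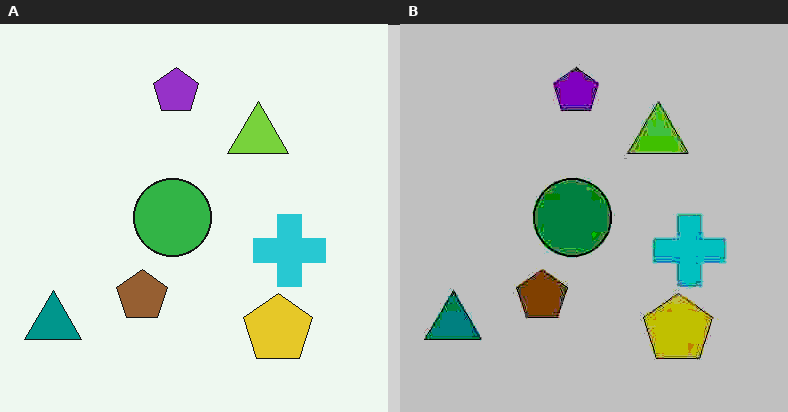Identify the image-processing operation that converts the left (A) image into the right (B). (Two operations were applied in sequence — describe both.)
The transformation is: degraded with heavy JPEG compression, then aggressively posterized.

Blocky 8×8 compression artifacts appear around shape edges and the flat background shows ringing — characteristic JPEG degradation. Each flat color has snapped to a coarser quantized level — most visibly, the near-white background has dropped to a flat grey.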